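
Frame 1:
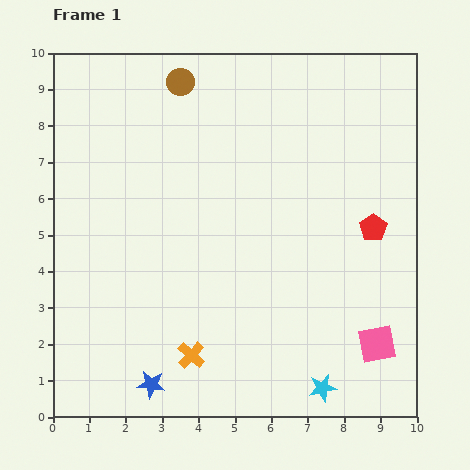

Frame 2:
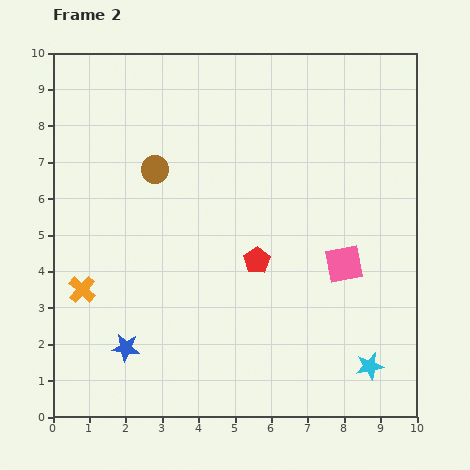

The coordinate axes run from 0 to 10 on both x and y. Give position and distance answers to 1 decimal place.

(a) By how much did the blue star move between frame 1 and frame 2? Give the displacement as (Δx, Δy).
(-0.7, 1.0)

The blue star was at (2.7, 0.9) in frame 1 and (2.0, 1.9) in frame 2.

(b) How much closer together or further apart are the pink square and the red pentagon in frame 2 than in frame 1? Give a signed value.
-0.8

Distance in frame 1: 3.2. Distance in frame 2: 2.4.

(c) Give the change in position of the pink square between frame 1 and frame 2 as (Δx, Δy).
(-0.9, 2.2)

The pink square was at (8.9, 2.0) in frame 1 and (8.0, 4.2) in frame 2.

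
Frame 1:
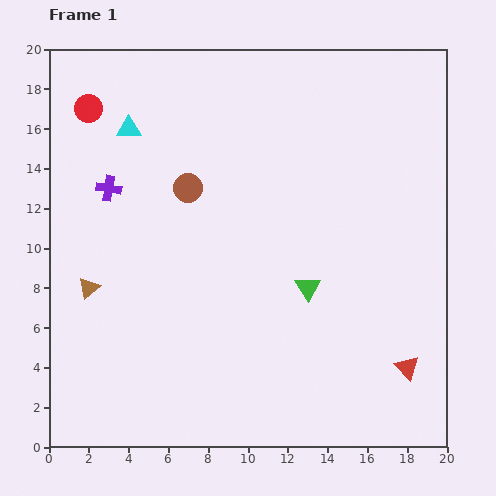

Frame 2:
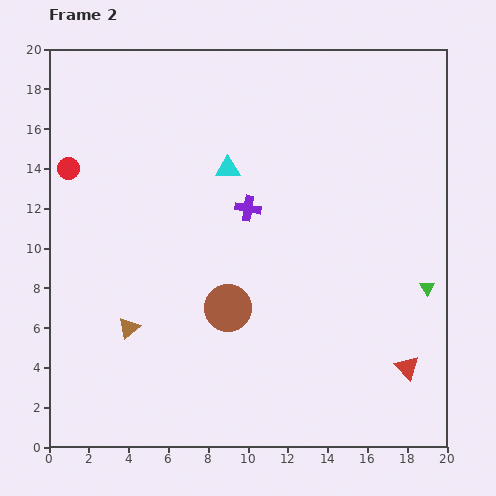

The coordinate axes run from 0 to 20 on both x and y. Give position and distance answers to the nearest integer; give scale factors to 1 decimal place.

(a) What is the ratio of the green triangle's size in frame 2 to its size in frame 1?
0.6×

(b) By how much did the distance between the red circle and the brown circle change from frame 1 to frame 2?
+5

Distance in frame 1: 6. Distance in frame 2: 11.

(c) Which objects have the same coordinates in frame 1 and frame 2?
the red triangle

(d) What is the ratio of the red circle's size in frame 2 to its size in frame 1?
0.8×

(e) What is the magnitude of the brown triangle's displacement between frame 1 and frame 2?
3

The brown triangle moved from (2, 8) to (4, 6), a distance of √(2² + 2²) ≈ 3.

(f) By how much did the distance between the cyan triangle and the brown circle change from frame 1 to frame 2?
+3

Distance in frame 1: 4. Distance in frame 2: 7.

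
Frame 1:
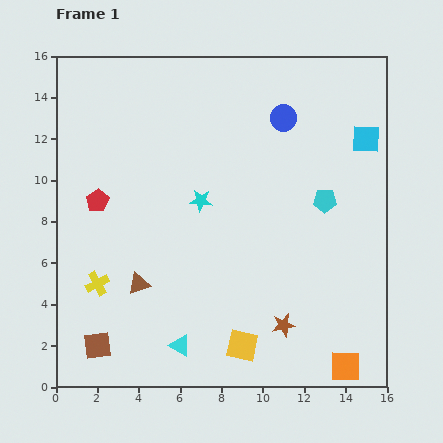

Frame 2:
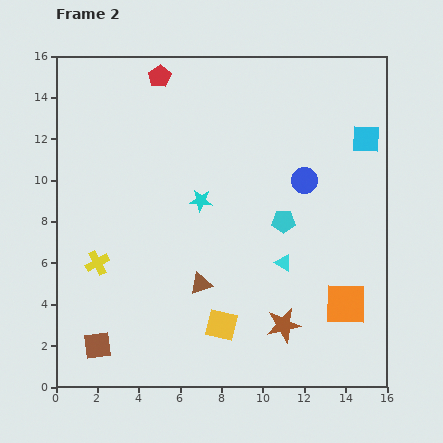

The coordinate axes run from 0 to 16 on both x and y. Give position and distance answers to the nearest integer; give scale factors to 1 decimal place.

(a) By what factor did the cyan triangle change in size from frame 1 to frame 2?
0.8×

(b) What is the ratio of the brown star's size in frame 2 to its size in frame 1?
1.5×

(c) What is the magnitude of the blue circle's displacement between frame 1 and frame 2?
3

The blue circle moved from (11, 13) to (12, 10), a distance of √(1² + 3²) ≈ 3.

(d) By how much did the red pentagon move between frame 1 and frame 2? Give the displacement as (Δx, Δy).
(3, 6)

The red pentagon was at (2, 9) in frame 1 and (5, 15) in frame 2.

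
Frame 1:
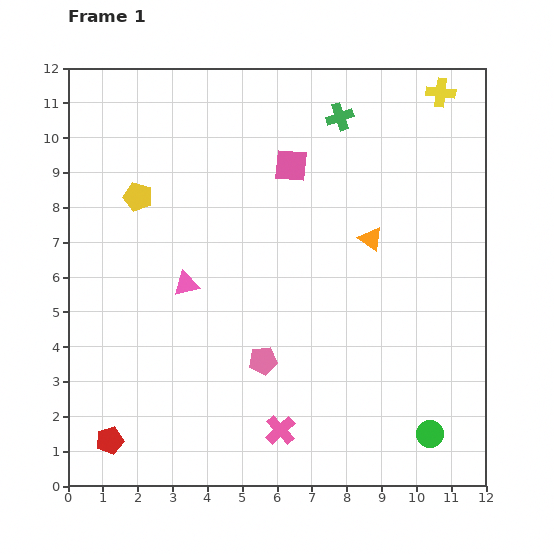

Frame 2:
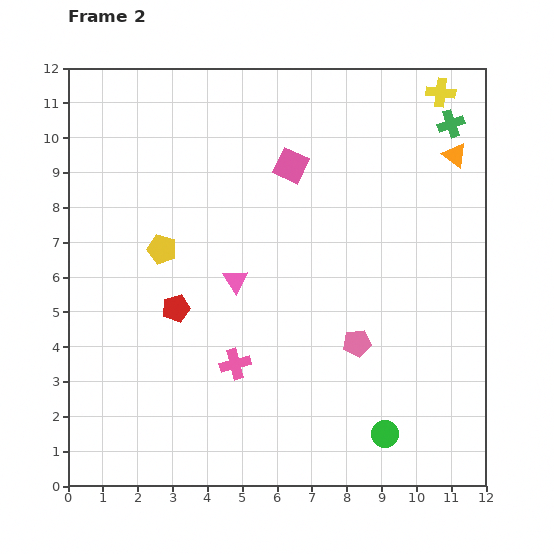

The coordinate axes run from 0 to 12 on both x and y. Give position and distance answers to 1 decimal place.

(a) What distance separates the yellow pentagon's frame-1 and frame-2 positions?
1.7

The yellow pentagon moved from (2.0, 8.3) to (2.7, 6.8), a distance of √(0.7² + 1.5²) ≈ 1.7.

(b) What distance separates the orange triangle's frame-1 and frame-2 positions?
3.4

The orange triangle moved from (8.7, 7.1) to (11.1, 9.5), a distance of √(2.4² + 2.4²) ≈ 3.4.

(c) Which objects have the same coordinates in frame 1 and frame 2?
the pink square, the yellow cross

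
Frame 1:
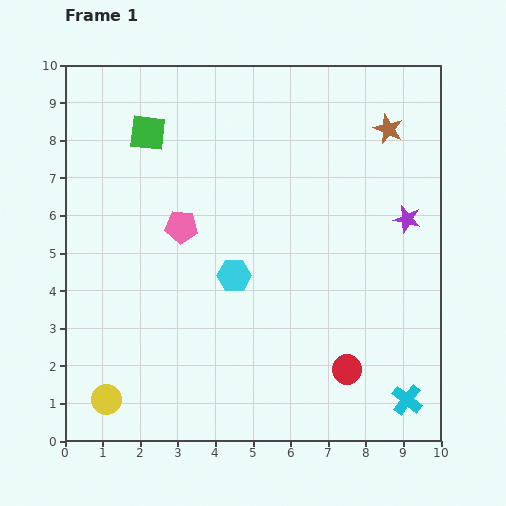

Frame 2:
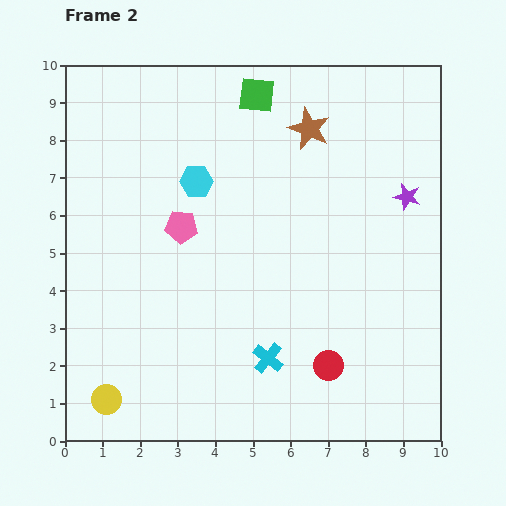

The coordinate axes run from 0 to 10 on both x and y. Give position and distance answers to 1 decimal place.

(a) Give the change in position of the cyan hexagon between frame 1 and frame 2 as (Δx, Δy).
(-1.0, 2.5)

The cyan hexagon was at (4.5, 4.4) in frame 1 and (3.5, 6.9) in frame 2.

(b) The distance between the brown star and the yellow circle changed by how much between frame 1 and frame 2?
-1.4

Distance in frame 1: 10.4. Distance in frame 2: 9.0.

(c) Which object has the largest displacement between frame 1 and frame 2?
the cyan cross

(moved 3.9; next 3.1)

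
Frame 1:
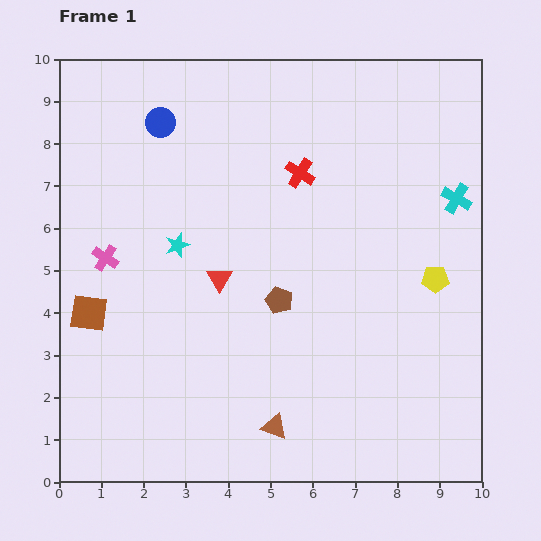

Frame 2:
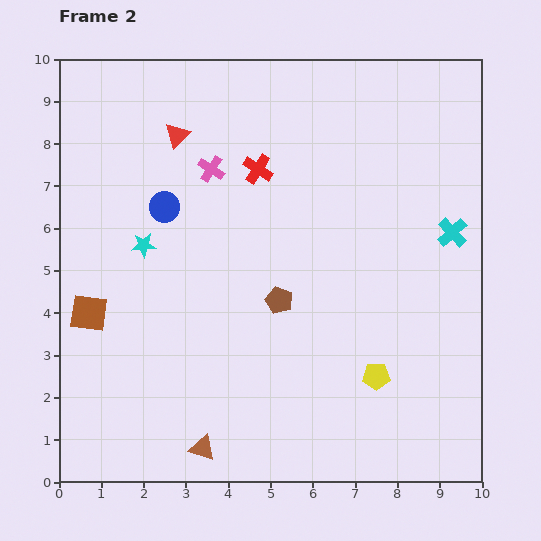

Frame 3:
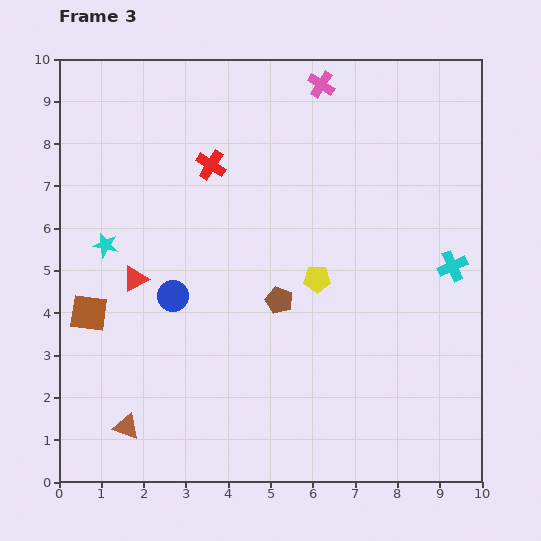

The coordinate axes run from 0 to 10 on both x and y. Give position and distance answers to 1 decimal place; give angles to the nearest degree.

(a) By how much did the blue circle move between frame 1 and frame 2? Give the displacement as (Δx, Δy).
(0.1, -2.0)

The blue circle was at (2.4, 8.5) in frame 1 and (2.5, 6.5) in frame 2.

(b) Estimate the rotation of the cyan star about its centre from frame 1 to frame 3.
30° clockwise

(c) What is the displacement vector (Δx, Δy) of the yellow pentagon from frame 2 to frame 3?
(-1.4, 2.3)

The yellow pentagon was at (7.5, 2.5) in frame 2 and (6.1, 4.8) in frame 3.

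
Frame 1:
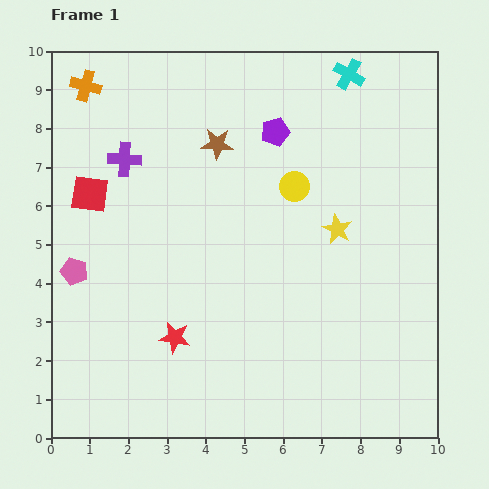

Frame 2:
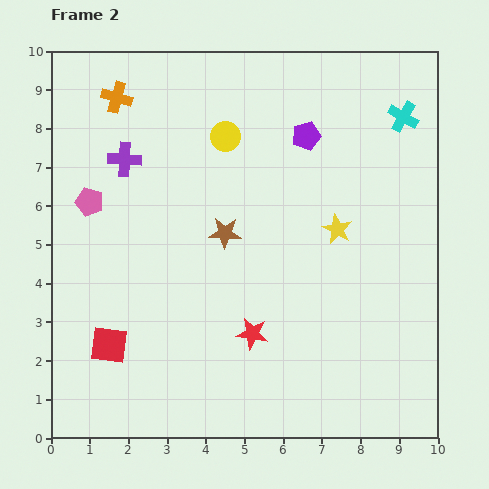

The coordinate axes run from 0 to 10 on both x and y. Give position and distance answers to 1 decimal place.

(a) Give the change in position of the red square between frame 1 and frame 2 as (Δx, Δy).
(0.5, -3.9)

The red square was at (1.0, 6.3) in frame 1 and (1.5, 2.4) in frame 2.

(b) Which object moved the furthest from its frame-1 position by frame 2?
the red square

(moved 3.9; next 2.3)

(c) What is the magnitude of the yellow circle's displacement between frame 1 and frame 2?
2.2

The yellow circle moved from (6.3, 6.5) to (4.5, 7.8), a distance of √(1.8² + 1.3²) ≈ 2.2.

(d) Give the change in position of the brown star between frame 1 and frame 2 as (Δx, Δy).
(0.2, -2.3)

The brown star was at (4.3, 7.6) in frame 1 and (4.5, 5.3) in frame 2.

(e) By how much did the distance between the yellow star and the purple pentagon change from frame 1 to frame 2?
-0.5

Distance in frame 1: 3.0. Distance in frame 2: 2.5.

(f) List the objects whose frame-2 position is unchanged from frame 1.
the purple cross, the yellow star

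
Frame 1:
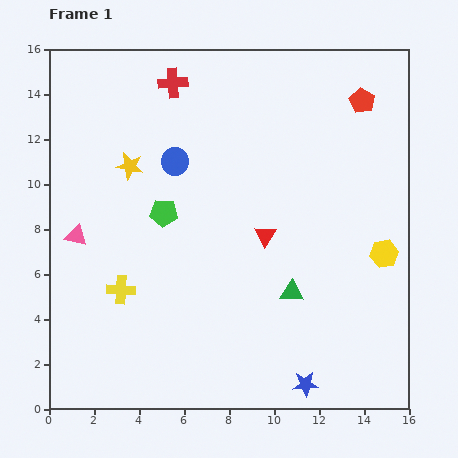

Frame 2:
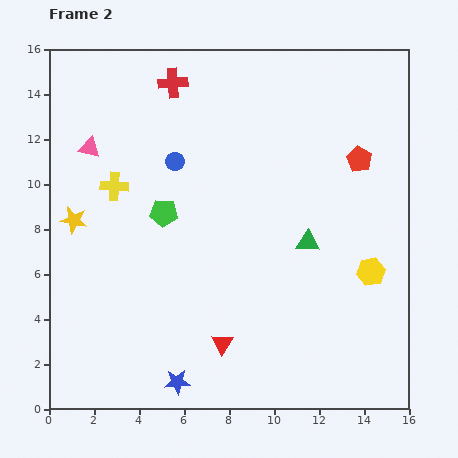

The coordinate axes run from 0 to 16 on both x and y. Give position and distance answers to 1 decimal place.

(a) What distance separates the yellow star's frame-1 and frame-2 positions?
3.5

The yellow star moved from (3.6, 10.8) to (1.1, 8.4), a distance of √(2.5² + 2.4²) ≈ 3.5.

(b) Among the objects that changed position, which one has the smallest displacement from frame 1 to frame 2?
the yellow hexagon

(moved 1.0)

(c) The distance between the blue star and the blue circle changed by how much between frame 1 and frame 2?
-1.7

Distance in frame 1: 11.5. Distance in frame 2: 9.8.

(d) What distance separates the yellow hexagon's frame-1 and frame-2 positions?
1.0

The yellow hexagon moved from (14.9, 6.9) to (14.3, 6.1), a distance of √(0.6² + 0.8²) ≈ 1.0.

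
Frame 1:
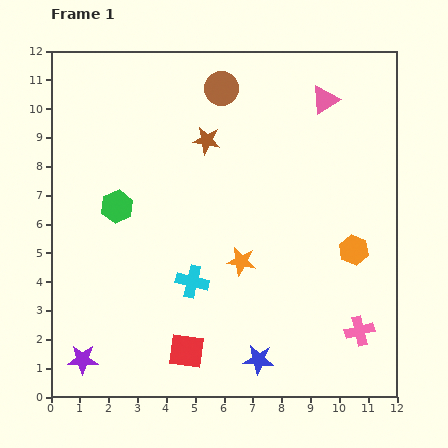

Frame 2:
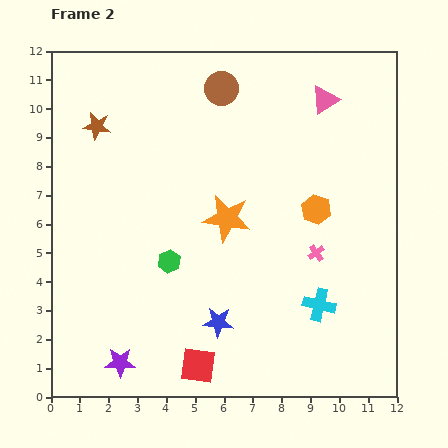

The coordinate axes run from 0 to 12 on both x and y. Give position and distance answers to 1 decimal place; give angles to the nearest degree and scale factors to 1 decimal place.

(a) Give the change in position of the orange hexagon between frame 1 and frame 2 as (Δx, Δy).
(-1.3, 1.4)

The orange hexagon was at (10.5, 5.1) in frame 1 and (9.2, 6.5) in frame 2.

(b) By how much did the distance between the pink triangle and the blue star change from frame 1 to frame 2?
-0.8

Distance in frame 1: 9.3. Distance in frame 2: 8.5.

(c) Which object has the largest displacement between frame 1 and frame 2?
the cyan cross

(moved 4.5; next 3.8)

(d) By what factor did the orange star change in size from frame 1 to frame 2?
1.7×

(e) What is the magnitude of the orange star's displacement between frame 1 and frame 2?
1.6

The orange star moved from (6.6, 4.7) to (6.1, 6.2), a distance of √(0.5² + 1.5²) ≈ 1.6.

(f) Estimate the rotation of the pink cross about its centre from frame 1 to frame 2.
22° counter-clockwise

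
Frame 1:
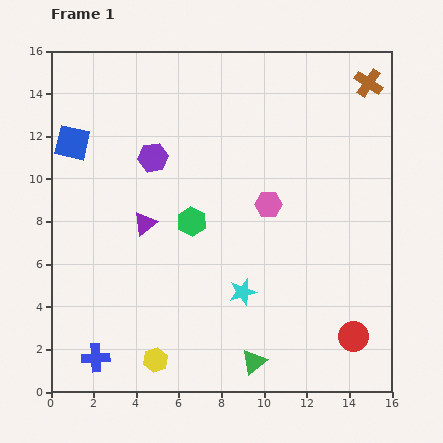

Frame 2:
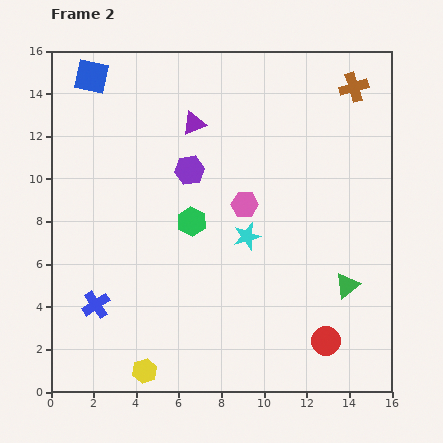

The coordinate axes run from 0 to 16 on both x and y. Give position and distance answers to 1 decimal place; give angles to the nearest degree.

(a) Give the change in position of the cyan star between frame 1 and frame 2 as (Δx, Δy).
(0.2, 2.6)

The cyan star was at (9.0, 4.7) in frame 1 and (9.2, 7.3) in frame 2.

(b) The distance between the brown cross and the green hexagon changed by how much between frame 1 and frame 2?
-0.6

Distance in frame 1: 10.5. Distance in frame 2: 9.9.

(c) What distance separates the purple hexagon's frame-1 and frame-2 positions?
1.8

The purple hexagon moved from (4.8, 11.0) to (6.5, 10.4), a distance of √(1.7² + 0.6²) ≈ 1.8.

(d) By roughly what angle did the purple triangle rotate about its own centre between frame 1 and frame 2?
17° clockwise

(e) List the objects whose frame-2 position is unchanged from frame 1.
the green hexagon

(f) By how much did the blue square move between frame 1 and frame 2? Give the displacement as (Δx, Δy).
(0.9, 3.1)

The blue square was at (1.0, 11.7) in frame 1 and (1.9, 14.8) in frame 2.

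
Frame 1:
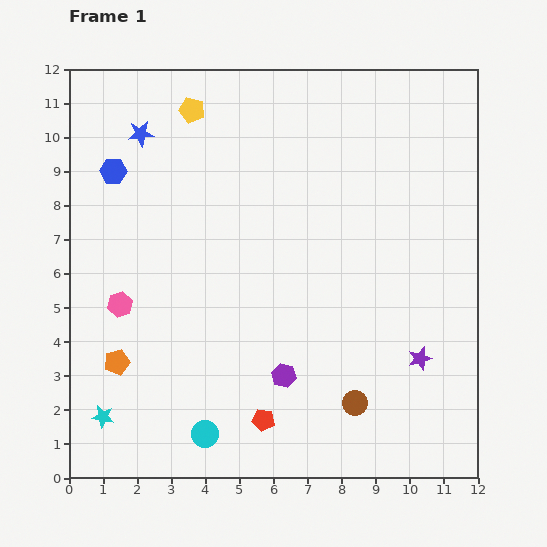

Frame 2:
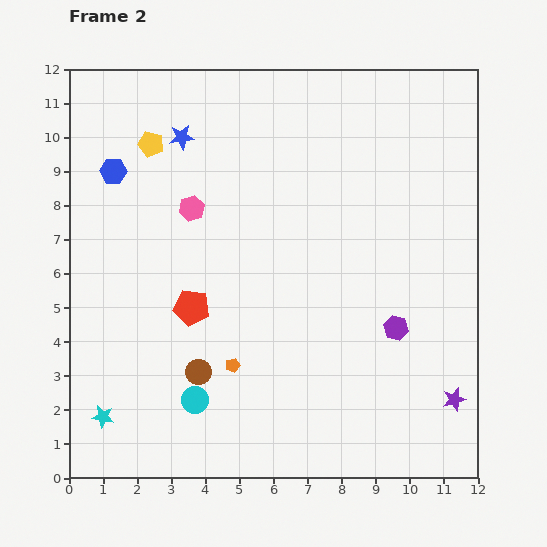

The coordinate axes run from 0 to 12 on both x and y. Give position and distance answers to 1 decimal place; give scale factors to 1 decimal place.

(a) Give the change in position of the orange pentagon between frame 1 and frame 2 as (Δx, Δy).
(3.4, -0.1)

The orange pentagon was at (1.4, 3.4) in frame 1 and (4.8, 3.3) in frame 2.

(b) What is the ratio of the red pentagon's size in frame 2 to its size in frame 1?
1.6×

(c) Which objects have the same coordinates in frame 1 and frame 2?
the cyan star, the blue hexagon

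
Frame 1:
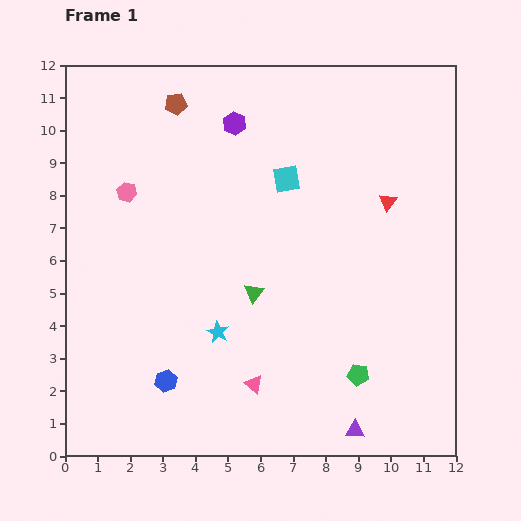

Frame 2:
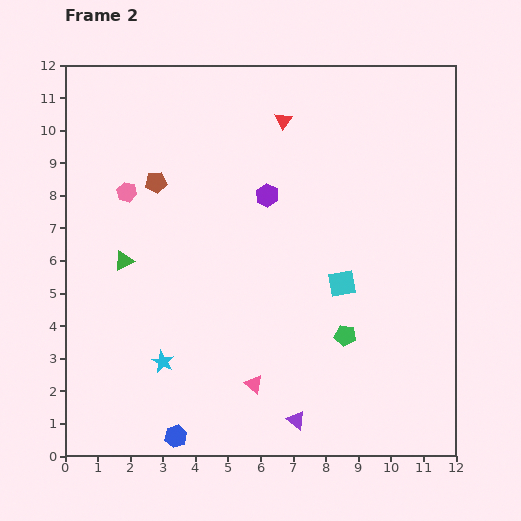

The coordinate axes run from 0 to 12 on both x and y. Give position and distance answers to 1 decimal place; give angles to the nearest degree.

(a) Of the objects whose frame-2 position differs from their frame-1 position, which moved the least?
the green pentagon

(moved 1.3)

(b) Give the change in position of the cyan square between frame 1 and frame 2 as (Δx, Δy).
(1.7, -3.2)

The cyan square was at (6.8, 8.5) in frame 1 and (8.5, 5.3) in frame 2.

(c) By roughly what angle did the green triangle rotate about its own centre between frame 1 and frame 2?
24° clockwise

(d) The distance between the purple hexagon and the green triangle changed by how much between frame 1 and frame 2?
-0.4

Distance in frame 1: 5.2. Distance in frame 2: 4.8.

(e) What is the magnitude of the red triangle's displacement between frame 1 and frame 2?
4.1

The red triangle moved from (9.9, 7.8) to (6.7, 10.3), a distance of √(3.2² + 2.5²) ≈ 4.1.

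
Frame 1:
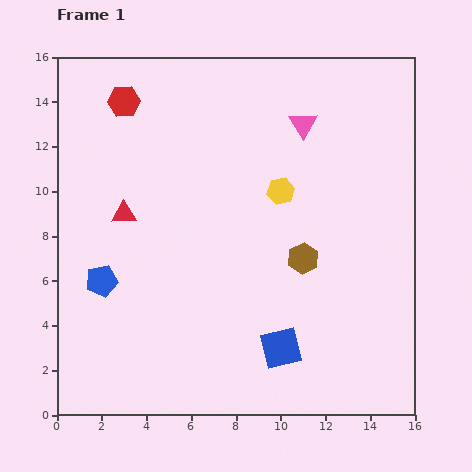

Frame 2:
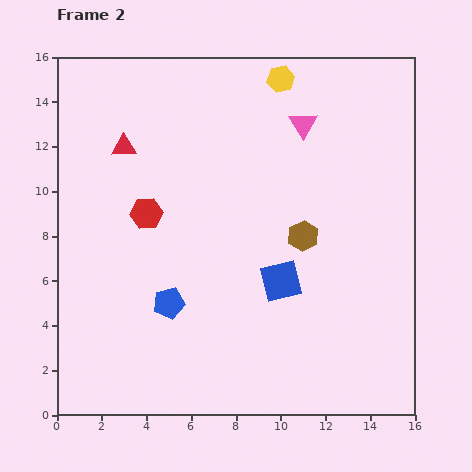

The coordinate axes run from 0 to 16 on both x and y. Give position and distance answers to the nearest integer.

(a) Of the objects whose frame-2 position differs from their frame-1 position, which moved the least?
the brown hexagon

(moved 1)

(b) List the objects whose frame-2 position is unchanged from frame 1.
the pink triangle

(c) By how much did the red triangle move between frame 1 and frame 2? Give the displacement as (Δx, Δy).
(0, 3)

The red triangle was at (3, 9) in frame 1 and (3, 12) in frame 2.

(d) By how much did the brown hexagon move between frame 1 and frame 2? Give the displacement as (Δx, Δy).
(0, 1)

The brown hexagon was at (11, 7) in frame 1 and (11, 8) in frame 2.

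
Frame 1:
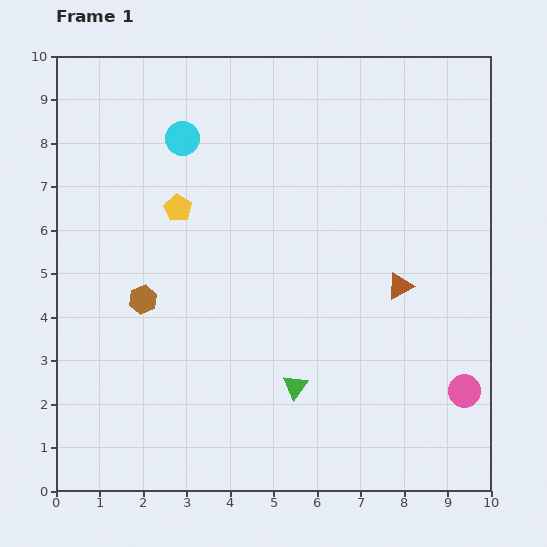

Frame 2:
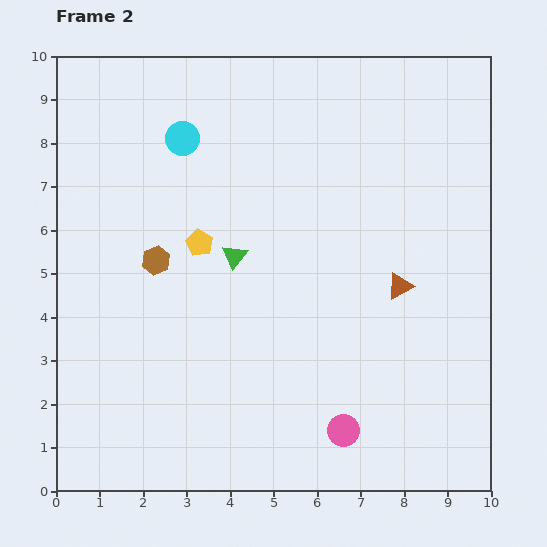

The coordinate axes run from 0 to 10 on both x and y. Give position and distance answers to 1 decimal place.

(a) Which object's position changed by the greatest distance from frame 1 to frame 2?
the green triangle

(moved 3.3; next 2.9)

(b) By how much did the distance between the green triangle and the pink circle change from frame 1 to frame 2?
+0.8

Distance in frame 1: 3.9. Distance in frame 2: 4.7.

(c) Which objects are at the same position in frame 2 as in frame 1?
the brown triangle, the cyan circle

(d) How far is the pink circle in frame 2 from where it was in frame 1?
2.9

The pink circle moved from (9.4, 2.3) to (6.6, 1.4), a distance of √(2.8² + 0.9²) ≈ 2.9.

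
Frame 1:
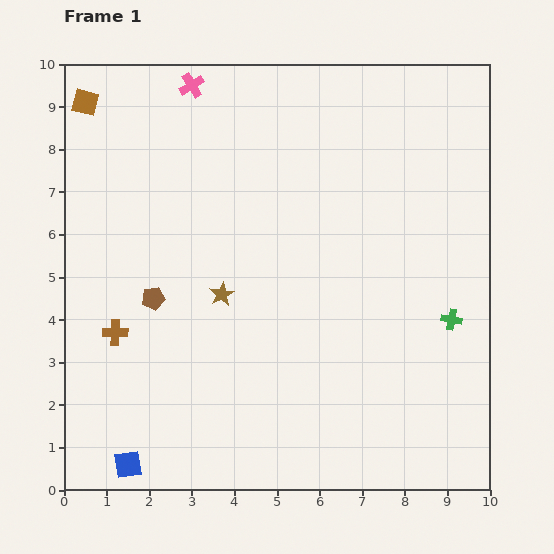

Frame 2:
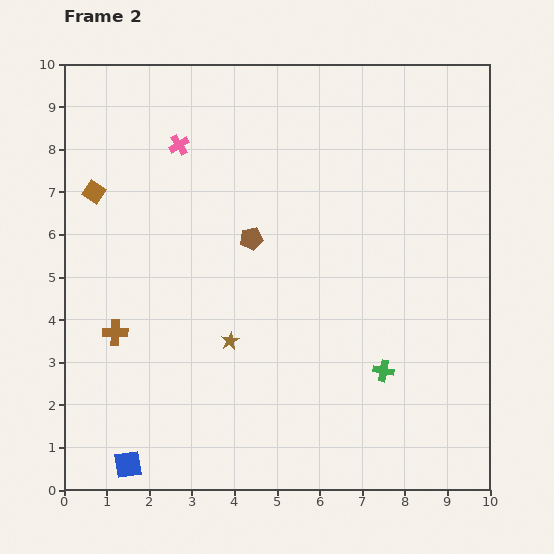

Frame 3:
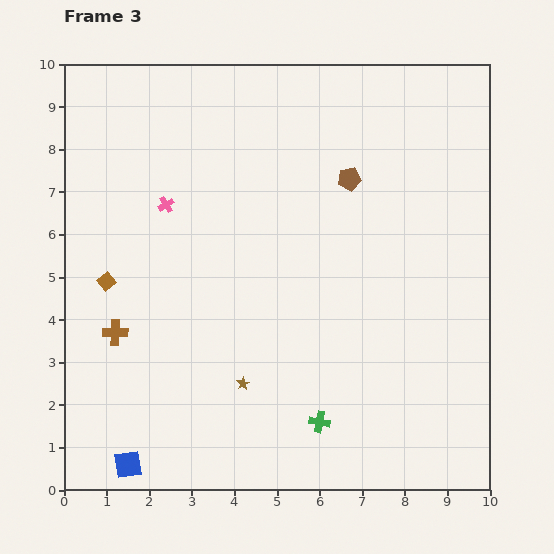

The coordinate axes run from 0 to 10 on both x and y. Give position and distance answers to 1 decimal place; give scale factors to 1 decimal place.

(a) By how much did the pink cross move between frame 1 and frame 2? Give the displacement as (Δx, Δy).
(-0.3, -1.4)

The pink cross was at (3.0, 9.5) in frame 1 and (2.7, 8.1) in frame 2.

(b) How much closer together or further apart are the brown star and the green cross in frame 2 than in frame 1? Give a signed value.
-1.7

Distance in frame 1: 5.4. Distance in frame 2: 3.7.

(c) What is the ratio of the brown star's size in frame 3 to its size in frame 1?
0.6×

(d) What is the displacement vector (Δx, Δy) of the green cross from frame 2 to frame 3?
(-1.5, -1.2)

The green cross was at (7.5, 2.8) in frame 2 and (6.0, 1.6) in frame 3.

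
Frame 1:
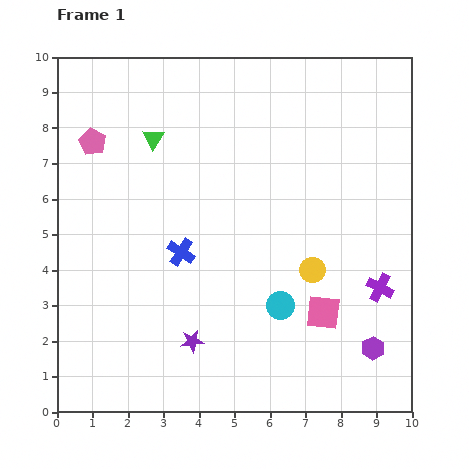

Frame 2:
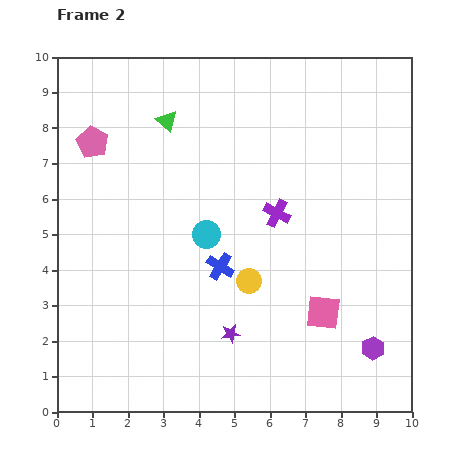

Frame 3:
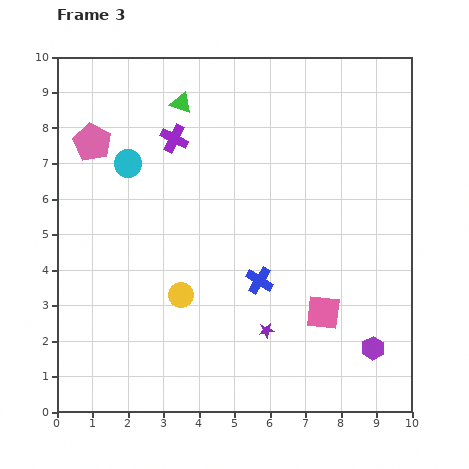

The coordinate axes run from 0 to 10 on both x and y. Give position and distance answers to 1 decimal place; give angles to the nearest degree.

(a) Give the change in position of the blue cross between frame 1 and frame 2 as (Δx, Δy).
(1.1, -0.4)

The blue cross was at (3.5, 4.5) in frame 1 and (4.6, 4.1) in frame 2.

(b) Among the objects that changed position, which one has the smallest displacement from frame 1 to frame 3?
the green triangle

(moved 1.3)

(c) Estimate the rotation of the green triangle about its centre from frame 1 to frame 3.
42° counter-clockwise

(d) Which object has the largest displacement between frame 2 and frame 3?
the purple cross

(moved 3.6; next 3.0)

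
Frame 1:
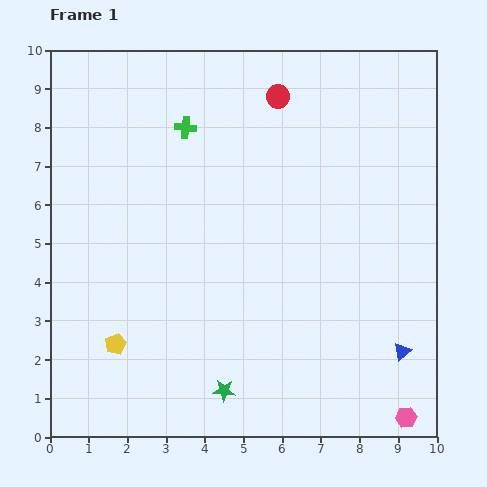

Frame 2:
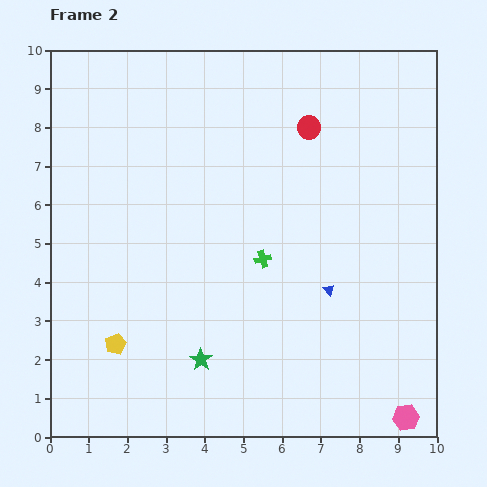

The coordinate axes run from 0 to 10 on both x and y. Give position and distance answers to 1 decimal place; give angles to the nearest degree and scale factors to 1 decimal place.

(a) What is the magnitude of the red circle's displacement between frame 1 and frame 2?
1.1

The red circle moved from (5.9, 8.8) to (6.7, 8.0), a distance of √(0.8² + 0.8²) ≈ 1.1.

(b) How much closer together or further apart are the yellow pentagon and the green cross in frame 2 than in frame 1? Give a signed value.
-1.5

Distance in frame 1: 5.9. Distance in frame 2: 4.4.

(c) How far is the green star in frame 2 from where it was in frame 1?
1.0

The green star moved from (4.5, 1.2) to (3.9, 2.0), a distance of √(0.6² + 0.8²) ≈ 1.0.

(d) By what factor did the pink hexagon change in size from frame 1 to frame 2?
1.3×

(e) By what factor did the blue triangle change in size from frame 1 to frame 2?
0.6×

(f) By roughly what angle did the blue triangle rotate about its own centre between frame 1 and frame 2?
32° counter-clockwise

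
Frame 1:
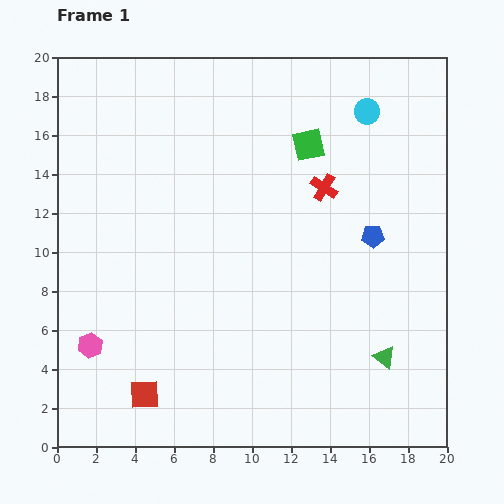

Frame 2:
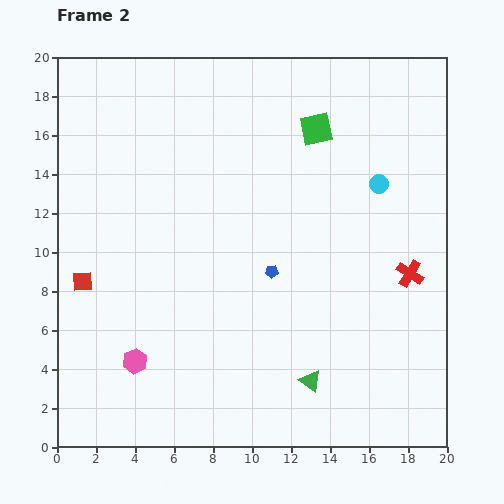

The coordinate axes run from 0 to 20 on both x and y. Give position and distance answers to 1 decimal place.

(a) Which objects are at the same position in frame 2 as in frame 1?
none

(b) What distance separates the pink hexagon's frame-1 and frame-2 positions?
2.4

The pink hexagon moved from (1.7, 5.2) to (4.0, 4.4), a distance of √(2.3² + 0.8²) ≈ 2.4.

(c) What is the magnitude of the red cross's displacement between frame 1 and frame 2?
6.2

The red cross moved from (13.7, 13.3) to (18.1, 8.9), a distance of √(4.4² + 4.4²) ≈ 6.2.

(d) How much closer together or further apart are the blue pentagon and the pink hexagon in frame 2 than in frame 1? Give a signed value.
-7.1

Distance in frame 1: 15.5. Distance in frame 2: 8.4.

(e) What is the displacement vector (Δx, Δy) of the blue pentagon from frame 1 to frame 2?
(-5.2, -1.8)

The blue pentagon was at (16.2, 10.8) in frame 1 and (11.0, 9.0) in frame 2.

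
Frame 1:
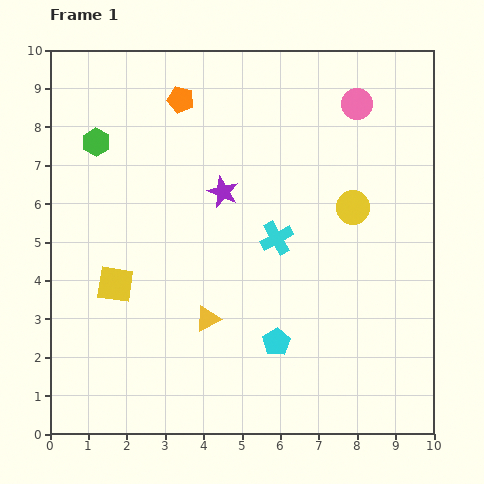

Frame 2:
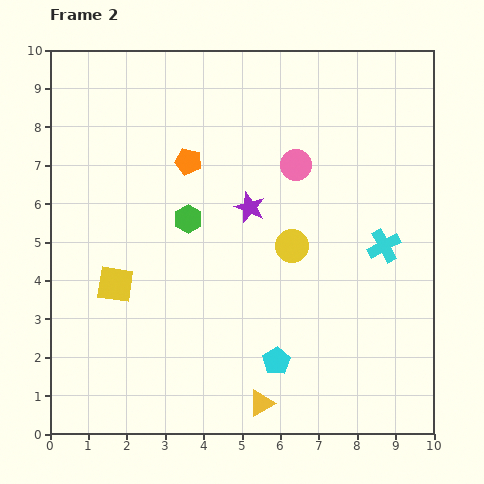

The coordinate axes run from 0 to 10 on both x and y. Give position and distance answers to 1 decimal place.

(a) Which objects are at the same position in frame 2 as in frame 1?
the yellow square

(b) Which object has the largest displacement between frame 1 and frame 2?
the green hexagon

(moved 3.1; next 2.8)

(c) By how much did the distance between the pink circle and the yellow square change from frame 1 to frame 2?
-2.3

Distance in frame 1: 7.9. Distance in frame 2: 5.6.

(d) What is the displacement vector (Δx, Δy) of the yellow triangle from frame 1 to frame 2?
(1.4, -2.2)

The yellow triangle was at (4.1, 3.0) in frame 1 and (5.5, 0.8) in frame 2.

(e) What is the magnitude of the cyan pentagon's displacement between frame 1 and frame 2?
0.5

The cyan pentagon moved from (5.9, 2.4) to (5.9, 1.9), a distance of √(0.0² + 0.5²) ≈ 0.5.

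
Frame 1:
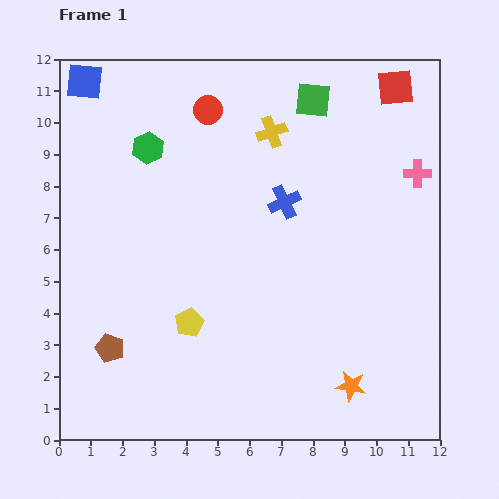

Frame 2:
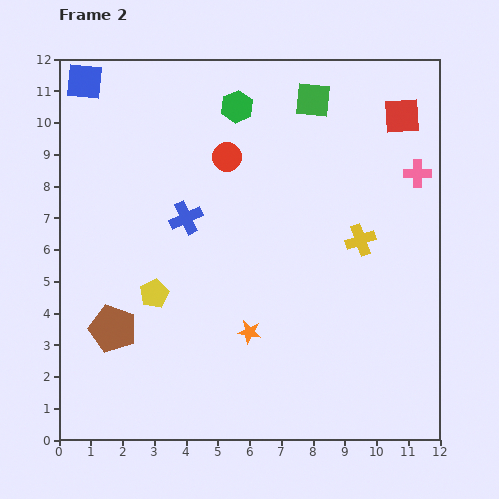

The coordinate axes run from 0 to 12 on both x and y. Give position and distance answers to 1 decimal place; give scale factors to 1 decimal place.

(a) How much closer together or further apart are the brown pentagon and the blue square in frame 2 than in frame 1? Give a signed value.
-0.5

Distance in frame 1: 8.4. Distance in frame 2: 7.9.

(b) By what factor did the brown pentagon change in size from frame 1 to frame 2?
1.7×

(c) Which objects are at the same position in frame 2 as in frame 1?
the blue square, the pink cross, the green square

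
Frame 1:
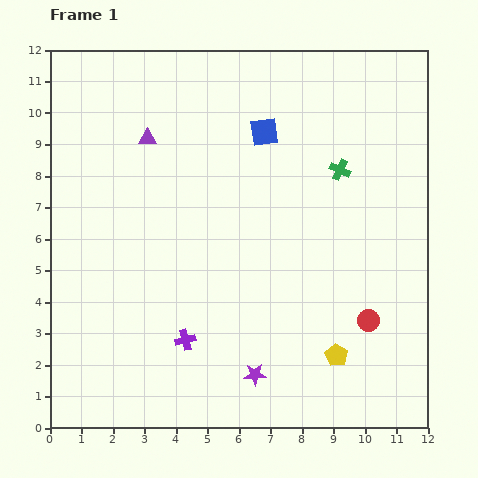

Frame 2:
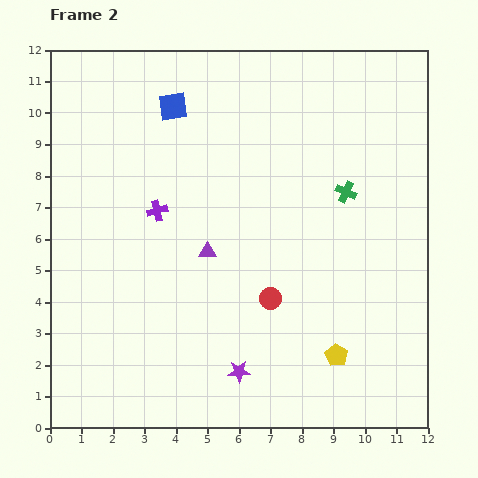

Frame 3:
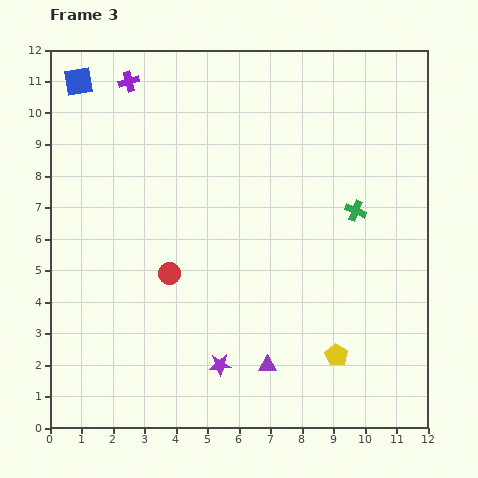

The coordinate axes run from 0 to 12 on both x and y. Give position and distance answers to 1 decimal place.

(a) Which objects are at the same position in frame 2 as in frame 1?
the yellow pentagon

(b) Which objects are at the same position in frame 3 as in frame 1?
the yellow pentagon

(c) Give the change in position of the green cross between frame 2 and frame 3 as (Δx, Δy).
(0.3, -0.6)

The green cross was at (9.4, 7.5) in frame 2 and (9.7, 6.9) in frame 3.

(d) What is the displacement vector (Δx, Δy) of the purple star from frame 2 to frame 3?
(-0.6, 0.2)

The purple star was at (6.0, 1.8) in frame 2 and (5.4, 2.0) in frame 3.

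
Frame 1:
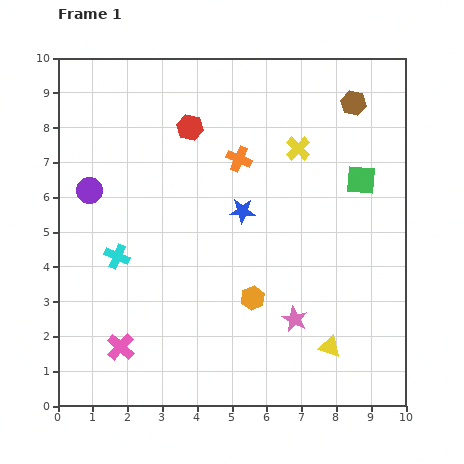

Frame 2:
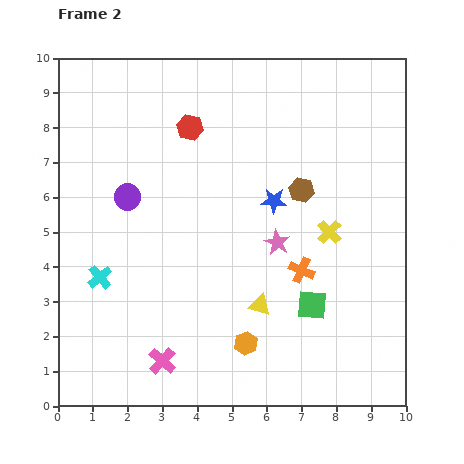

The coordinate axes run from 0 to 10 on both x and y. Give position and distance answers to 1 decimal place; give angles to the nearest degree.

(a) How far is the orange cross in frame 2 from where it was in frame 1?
3.7

The orange cross moved from (5.2, 7.1) to (7.0, 3.9), a distance of √(1.8² + 3.2²) ≈ 3.7.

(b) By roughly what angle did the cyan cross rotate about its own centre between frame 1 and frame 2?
27° clockwise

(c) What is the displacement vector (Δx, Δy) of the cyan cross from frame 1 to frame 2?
(-0.5, -0.6)

The cyan cross was at (1.7, 4.3) in frame 1 and (1.2, 3.7) in frame 2.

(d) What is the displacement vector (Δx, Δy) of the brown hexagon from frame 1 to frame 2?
(-1.5, -2.5)

The brown hexagon was at (8.5, 8.7) in frame 1 and (7.0, 6.2) in frame 2.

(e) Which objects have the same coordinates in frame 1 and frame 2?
the red hexagon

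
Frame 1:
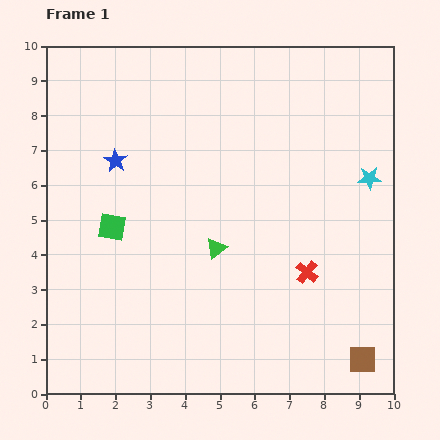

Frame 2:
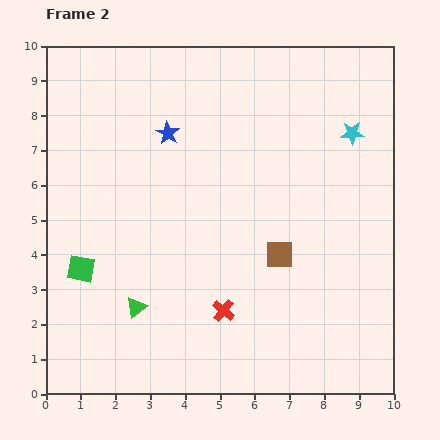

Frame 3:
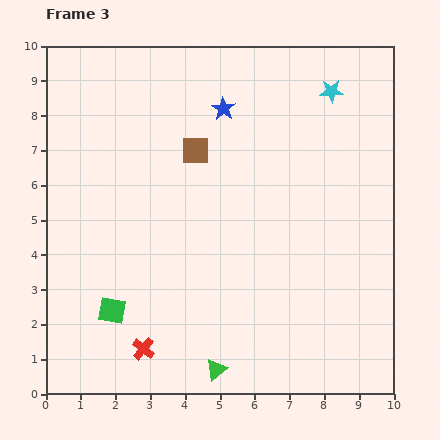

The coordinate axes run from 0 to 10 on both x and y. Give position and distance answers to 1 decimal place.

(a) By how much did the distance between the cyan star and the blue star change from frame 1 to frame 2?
-2.0

Distance in frame 1: 7.3. Distance in frame 2: 5.3.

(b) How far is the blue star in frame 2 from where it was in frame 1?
1.7

The blue star moved from (2.0, 6.7) to (3.5, 7.5), a distance of √(1.5² + 0.8²) ≈ 1.7.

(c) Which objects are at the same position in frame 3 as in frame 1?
none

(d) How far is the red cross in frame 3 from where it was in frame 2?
2.5

The red cross moved from (5.1, 2.4) to (2.8, 1.3), a distance of √(2.3² + 1.1²) ≈ 2.5.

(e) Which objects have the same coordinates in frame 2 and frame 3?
none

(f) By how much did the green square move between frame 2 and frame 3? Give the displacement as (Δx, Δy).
(0.9, -1.2)

The green square was at (1.0, 3.6) in frame 2 and (1.9, 2.4) in frame 3.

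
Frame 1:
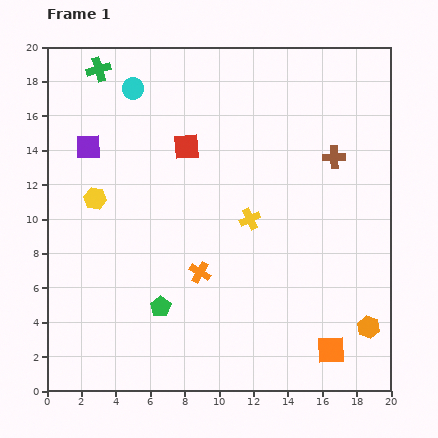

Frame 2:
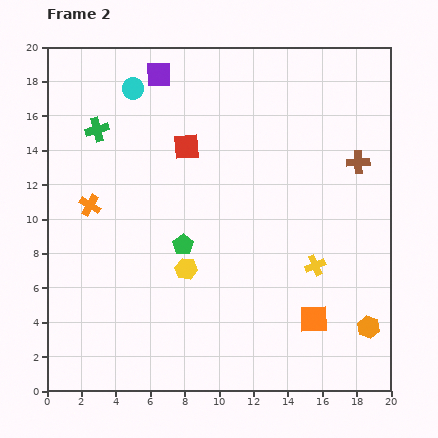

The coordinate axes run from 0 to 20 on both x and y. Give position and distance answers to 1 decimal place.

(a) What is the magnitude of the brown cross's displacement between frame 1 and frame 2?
1.4

The brown cross moved from (16.7, 13.6) to (18.1, 13.3), a distance of √(1.4² + 0.3²) ≈ 1.4.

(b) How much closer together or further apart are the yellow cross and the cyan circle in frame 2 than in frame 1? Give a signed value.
+4.6

Distance in frame 1: 10.2. Distance in frame 2: 14.8.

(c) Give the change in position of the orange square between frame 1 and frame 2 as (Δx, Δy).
(-1.0, 1.8)

The orange square was at (16.5, 2.4) in frame 1 and (15.5, 4.2) in frame 2.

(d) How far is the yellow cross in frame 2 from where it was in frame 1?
4.7

The yellow cross moved from (11.8, 10.0) to (15.6, 7.3), a distance of √(3.8² + 2.7²) ≈ 4.7.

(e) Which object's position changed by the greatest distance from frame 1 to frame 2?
the orange cross

(moved 7.5; next 6.7)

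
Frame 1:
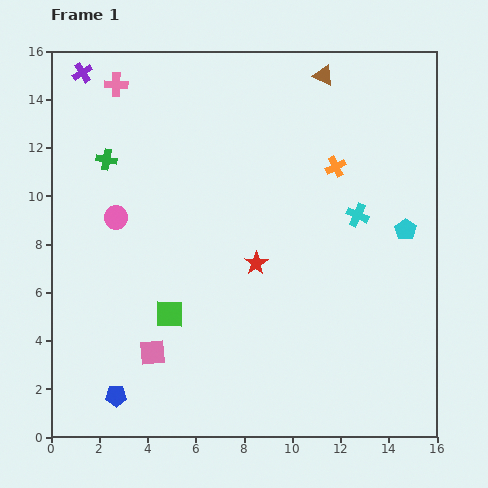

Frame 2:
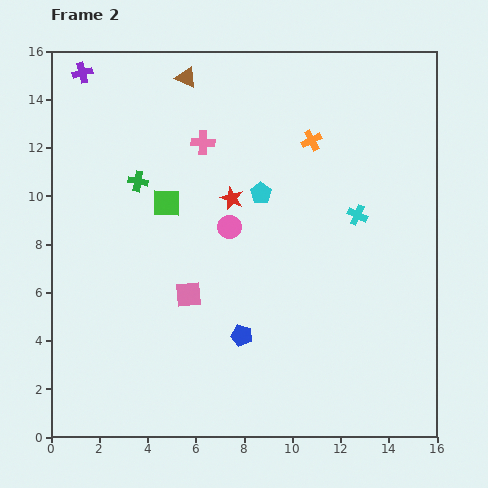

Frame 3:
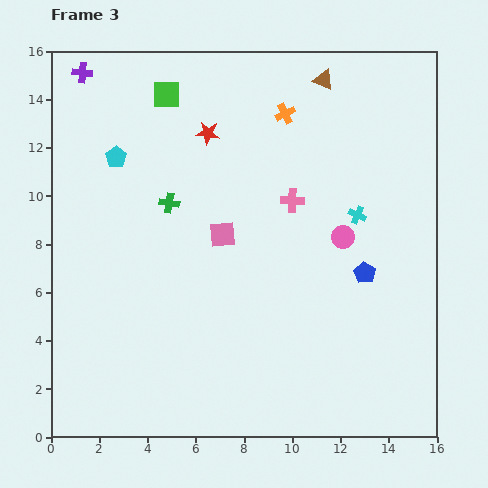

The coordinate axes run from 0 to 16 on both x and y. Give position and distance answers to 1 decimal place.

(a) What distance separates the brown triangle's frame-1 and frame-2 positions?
5.7

The brown triangle moved from (11.3, 15.0) to (5.6, 14.9), a distance of √(5.7² + 0.1²) ≈ 5.7.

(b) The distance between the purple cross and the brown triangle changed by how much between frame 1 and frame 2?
-5.7

Distance in frame 1: 10.0. Distance in frame 2: 4.3.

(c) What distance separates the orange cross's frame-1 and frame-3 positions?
3.0

The orange cross moved from (11.8, 11.2) to (9.7, 13.4), a distance of √(2.1² + 2.2²) ≈ 3.0.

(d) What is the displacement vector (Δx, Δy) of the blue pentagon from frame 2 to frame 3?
(5.1, 2.6)

The blue pentagon was at (7.9, 4.2) in frame 2 and (13.0, 6.8) in frame 3.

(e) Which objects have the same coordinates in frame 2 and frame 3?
the cyan cross, the purple cross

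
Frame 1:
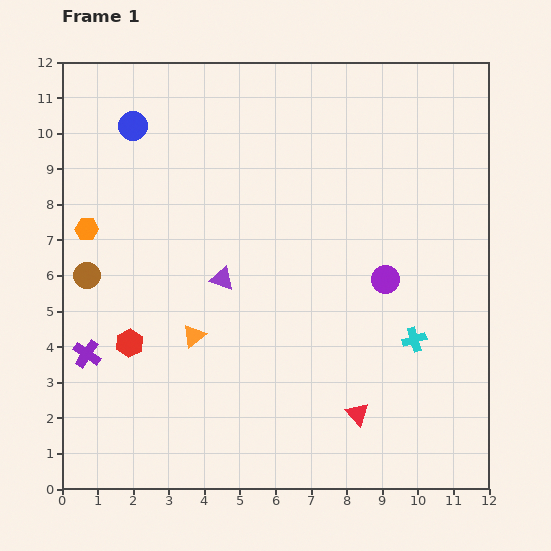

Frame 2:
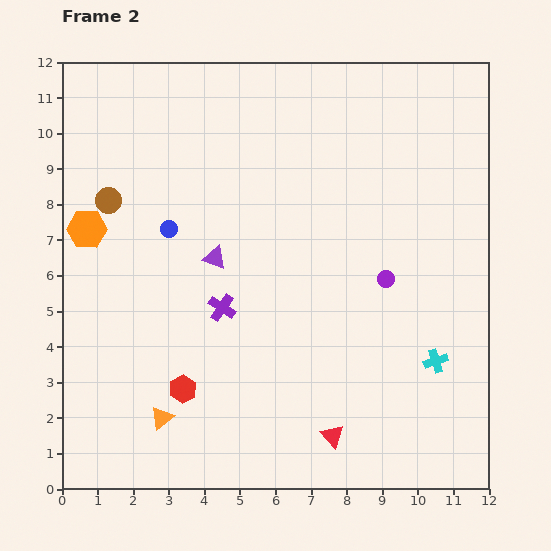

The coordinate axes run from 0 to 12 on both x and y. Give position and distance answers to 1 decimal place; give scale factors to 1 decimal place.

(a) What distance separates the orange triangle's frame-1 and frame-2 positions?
2.5

The orange triangle moved from (3.7, 4.3) to (2.8, 2.0), a distance of √(0.9² + 2.3²) ≈ 2.5.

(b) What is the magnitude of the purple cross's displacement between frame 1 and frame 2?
4.0

The purple cross moved from (0.7, 3.8) to (4.5, 5.1), a distance of √(3.8² + 1.3²) ≈ 4.0.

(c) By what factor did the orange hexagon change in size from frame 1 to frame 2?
1.7×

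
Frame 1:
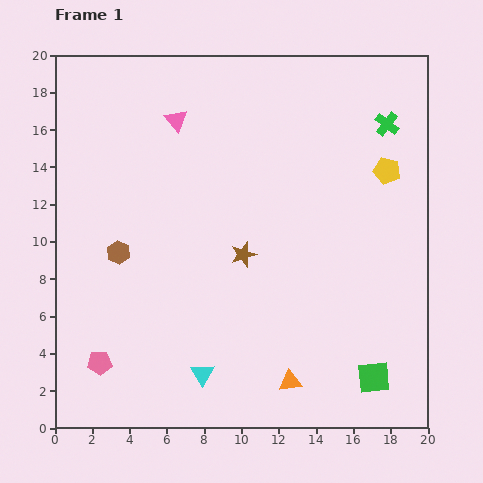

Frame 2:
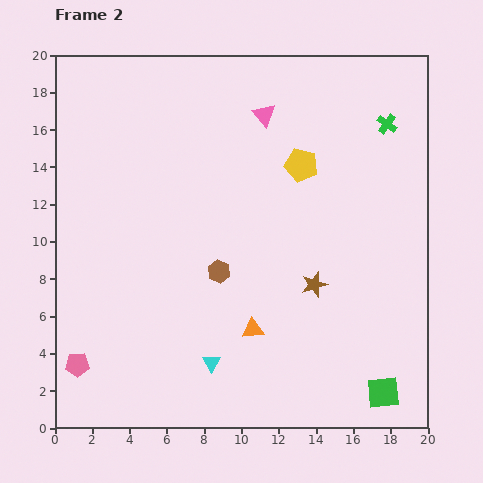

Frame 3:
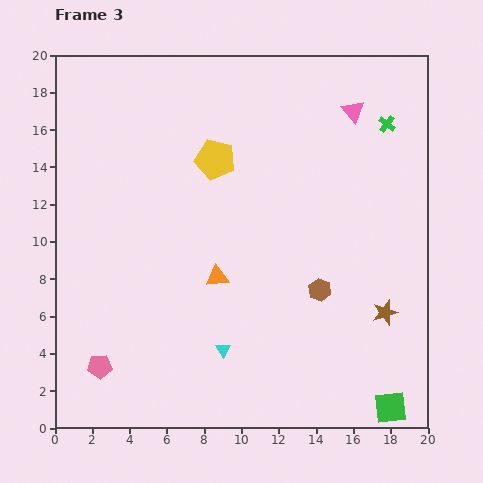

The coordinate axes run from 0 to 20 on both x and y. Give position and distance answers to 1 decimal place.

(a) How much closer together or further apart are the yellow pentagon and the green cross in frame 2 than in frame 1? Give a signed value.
+2.6

Distance in frame 1: 2.5. Distance in frame 2: 5.1.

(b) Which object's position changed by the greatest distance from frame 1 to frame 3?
the brown hexagon

(moved 11.0; next 9.5)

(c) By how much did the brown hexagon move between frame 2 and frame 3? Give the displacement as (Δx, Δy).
(5.4, -1.0)

The brown hexagon was at (8.8, 8.4) in frame 2 and (14.2, 7.4) in frame 3.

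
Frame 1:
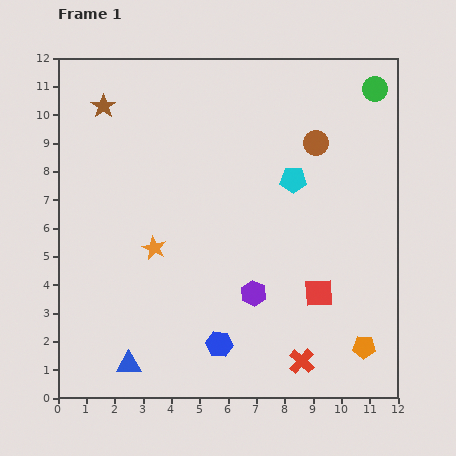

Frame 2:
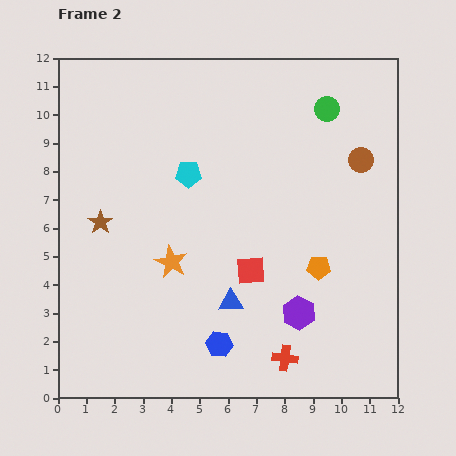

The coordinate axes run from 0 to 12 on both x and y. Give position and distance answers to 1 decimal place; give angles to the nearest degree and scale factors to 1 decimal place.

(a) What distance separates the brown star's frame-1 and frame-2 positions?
4.1

The brown star moved from (1.6, 10.3) to (1.5, 6.2), a distance of √(0.1² + 4.1²) ≈ 4.1.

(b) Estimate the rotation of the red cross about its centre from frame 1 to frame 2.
35° counter-clockwise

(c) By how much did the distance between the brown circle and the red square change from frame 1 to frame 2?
+0.2

Distance in frame 1: 5.3. Distance in frame 2: 5.5.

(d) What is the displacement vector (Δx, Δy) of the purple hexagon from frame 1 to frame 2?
(1.6, -0.7)

The purple hexagon was at (6.9, 3.7) in frame 1 and (8.5, 3.0) in frame 2.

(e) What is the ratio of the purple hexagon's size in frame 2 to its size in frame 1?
1.3×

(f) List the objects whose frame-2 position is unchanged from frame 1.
the blue hexagon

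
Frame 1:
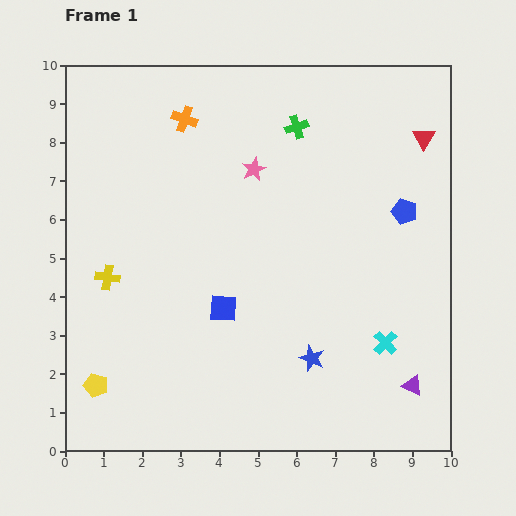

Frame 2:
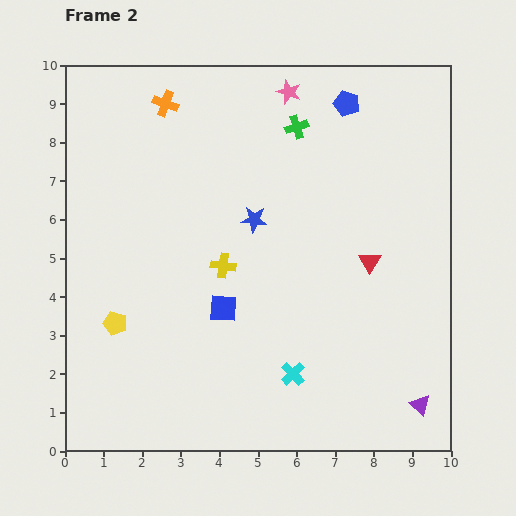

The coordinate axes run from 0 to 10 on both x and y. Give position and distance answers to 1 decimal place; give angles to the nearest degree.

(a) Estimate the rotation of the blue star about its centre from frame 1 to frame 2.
16° counter-clockwise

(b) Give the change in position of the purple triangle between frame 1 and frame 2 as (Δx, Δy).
(0.2, -0.5)

The purple triangle was at (9.0, 1.7) in frame 1 and (9.2, 1.2) in frame 2.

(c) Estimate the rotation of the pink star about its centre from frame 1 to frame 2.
27° counter-clockwise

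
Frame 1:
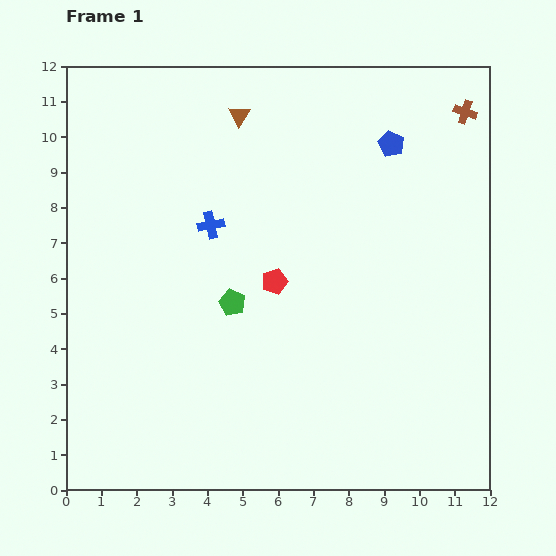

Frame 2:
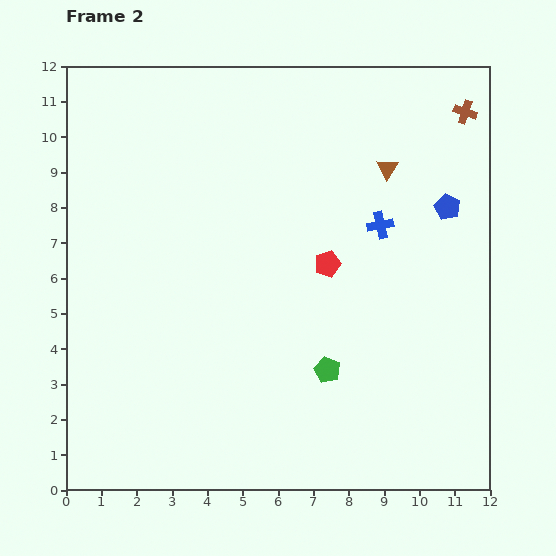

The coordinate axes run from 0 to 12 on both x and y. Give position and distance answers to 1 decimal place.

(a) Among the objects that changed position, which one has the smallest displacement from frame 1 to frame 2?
the red pentagon

(moved 1.6)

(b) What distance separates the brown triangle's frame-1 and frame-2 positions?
4.5

The brown triangle moved from (4.9, 10.6) to (9.1, 9.1), a distance of √(4.2² + 1.5²) ≈ 4.5.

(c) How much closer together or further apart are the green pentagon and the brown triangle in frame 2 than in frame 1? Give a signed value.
+0.6

Distance in frame 1: 5.3. Distance in frame 2: 5.9.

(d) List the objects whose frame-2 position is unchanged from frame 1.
the brown cross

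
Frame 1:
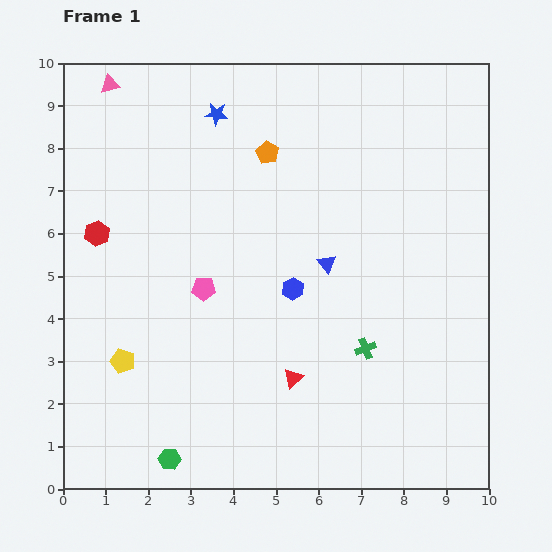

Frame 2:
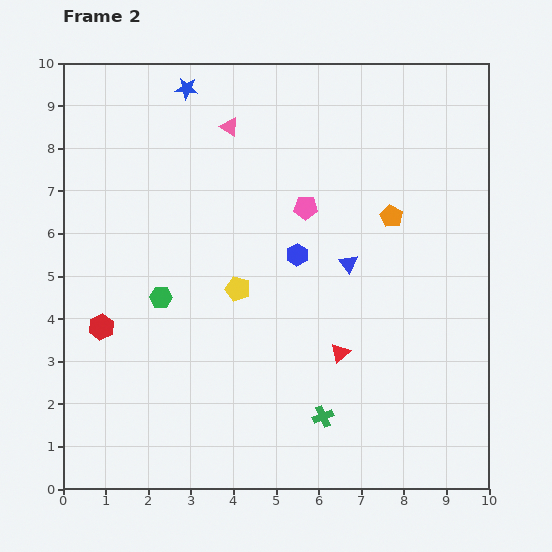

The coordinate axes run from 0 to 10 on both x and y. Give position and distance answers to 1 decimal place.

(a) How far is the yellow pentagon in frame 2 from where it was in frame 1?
3.2

The yellow pentagon moved from (1.4, 3.0) to (4.1, 4.7), a distance of √(2.7² + 1.7²) ≈ 3.2.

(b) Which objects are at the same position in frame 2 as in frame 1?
none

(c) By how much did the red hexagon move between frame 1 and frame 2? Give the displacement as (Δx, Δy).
(0.1, -2.2)

The red hexagon was at (0.8, 6.0) in frame 1 and (0.9, 3.8) in frame 2.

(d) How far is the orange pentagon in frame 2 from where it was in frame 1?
3.3

The orange pentagon moved from (4.8, 7.9) to (7.7, 6.4), a distance of √(2.9² + 1.5²) ≈ 3.3.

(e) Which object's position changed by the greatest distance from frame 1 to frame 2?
the green hexagon

(moved 3.8; next 3.3)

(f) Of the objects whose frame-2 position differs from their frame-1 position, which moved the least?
the blue triangle

(moved 0.5)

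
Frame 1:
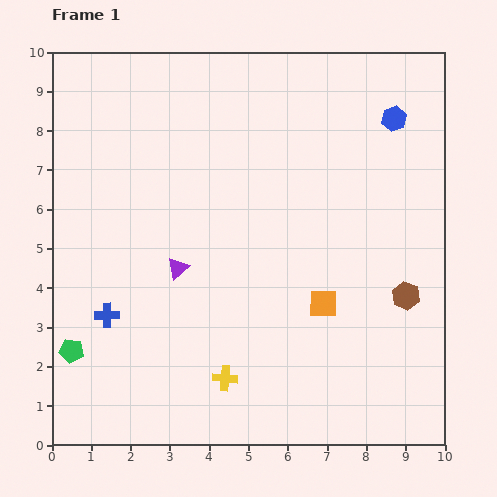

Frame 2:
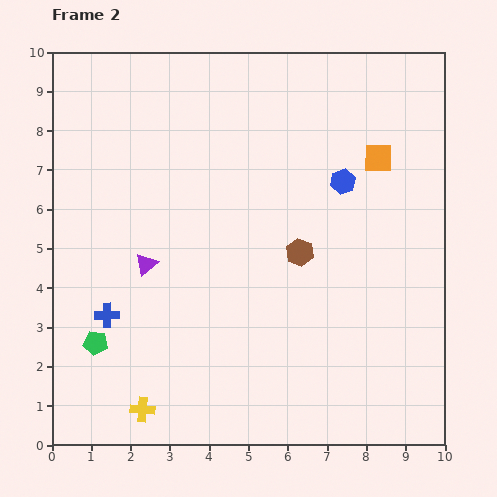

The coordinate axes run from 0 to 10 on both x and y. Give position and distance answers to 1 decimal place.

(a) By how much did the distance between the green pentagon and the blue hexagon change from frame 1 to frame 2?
-2.6

Distance in frame 1: 10.1. Distance in frame 2: 7.5.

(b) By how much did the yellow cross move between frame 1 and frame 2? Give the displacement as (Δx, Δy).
(-2.1, -0.8)

The yellow cross was at (4.4, 1.7) in frame 1 and (2.3, 0.9) in frame 2.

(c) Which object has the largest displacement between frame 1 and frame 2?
the orange square

(moved 4.0; next 2.9)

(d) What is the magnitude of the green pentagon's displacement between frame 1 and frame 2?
0.6

The green pentagon moved from (0.5, 2.4) to (1.1, 2.6), a distance of √(0.6² + 0.2²) ≈ 0.6.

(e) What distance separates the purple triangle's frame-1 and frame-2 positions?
0.8

The purple triangle moved from (3.2, 4.5) to (2.4, 4.6), a distance of √(0.8² + 0.1²) ≈ 0.8.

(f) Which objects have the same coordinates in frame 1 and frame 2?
the blue cross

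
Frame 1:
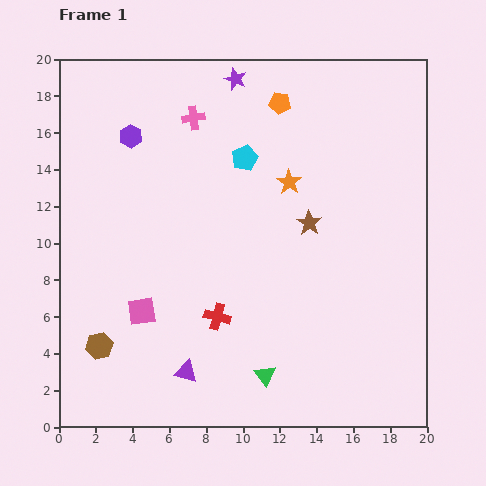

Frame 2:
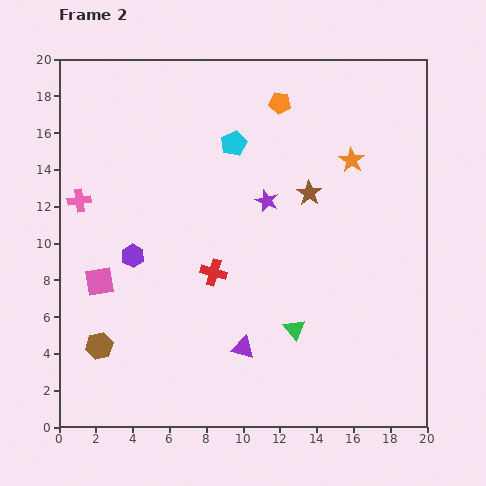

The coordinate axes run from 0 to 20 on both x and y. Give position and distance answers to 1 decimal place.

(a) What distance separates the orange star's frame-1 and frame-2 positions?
3.6

The orange star moved from (12.5, 13.3) to (15.9, 14.5), a distance of √(3.4² + 1.2²) ≈ 3.6.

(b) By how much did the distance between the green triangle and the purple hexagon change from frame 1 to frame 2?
-5.2

Distance in frame 1: 14.9. Distance in frame 2: 9.7.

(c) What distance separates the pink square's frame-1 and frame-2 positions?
2.8

The pink square moved from (4.5, 6.3) to (2.2, 7.9), a distance of √(2.3² + 1.6²) ≈ 2.8.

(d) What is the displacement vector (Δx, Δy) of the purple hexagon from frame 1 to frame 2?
(0.1, -6.5)

The purple hexagon was at (3.9, 15.8) in frame 1 and (4.0, 9.3) in frame 2.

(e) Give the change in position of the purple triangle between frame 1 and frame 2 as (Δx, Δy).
(3.1, 1.3)

The purple triangle was at (6.9, 3.0) in frame 1 and (10.0, 4.3) in frame 2.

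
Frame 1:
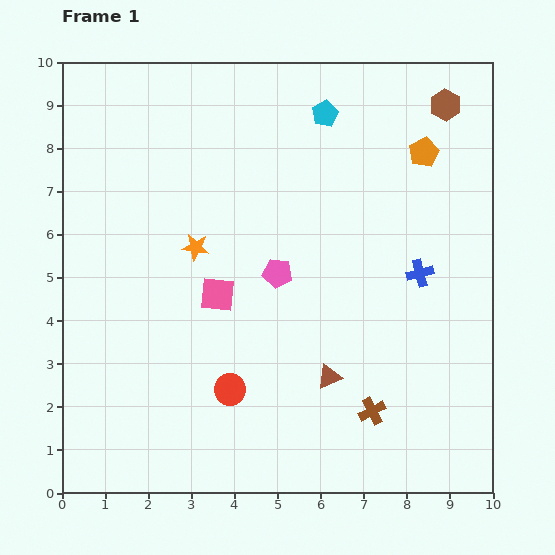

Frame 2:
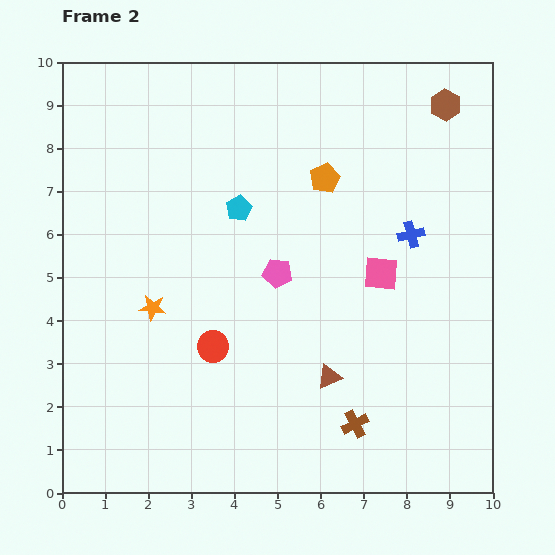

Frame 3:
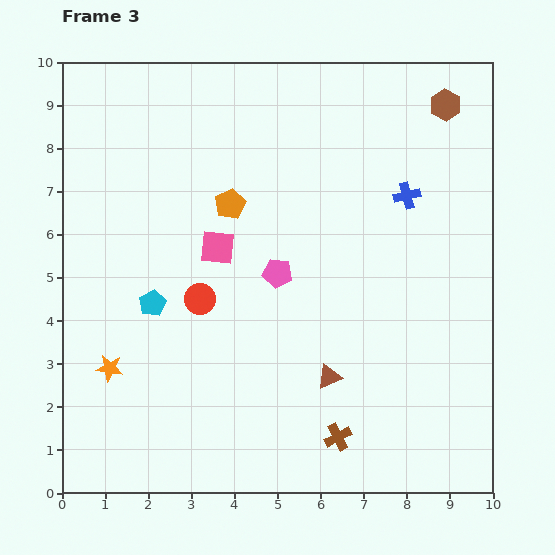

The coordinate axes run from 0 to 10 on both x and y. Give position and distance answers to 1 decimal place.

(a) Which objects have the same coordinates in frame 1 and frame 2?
the pink pentagon, the brown triangle, the brown hexagon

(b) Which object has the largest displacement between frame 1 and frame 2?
the pink square

(moved 3.8; next 3.0)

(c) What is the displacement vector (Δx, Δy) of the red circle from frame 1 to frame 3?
(-0.7, 2.1)

The red circle was at (3.9, 2.4) in frame 1 and (3.2, 4.5) in frame 3.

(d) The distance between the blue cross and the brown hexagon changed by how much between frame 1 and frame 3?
-1.6

Distance in frame 1: 3.9. Distance in frame 3: 2.3.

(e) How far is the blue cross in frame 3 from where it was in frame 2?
0.9

The blue cross moved from (8.1, 6.0) to (8.0, 6.9), a distance of √(0.1² + 0.9²) ≈ 0.9.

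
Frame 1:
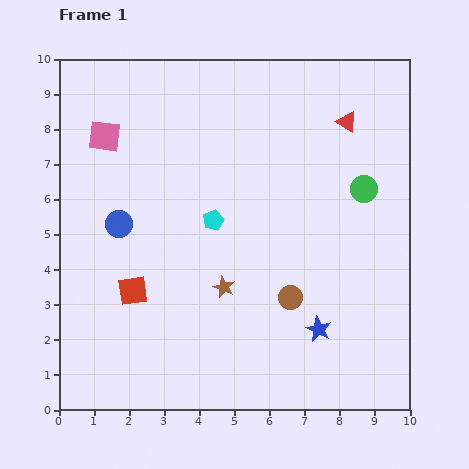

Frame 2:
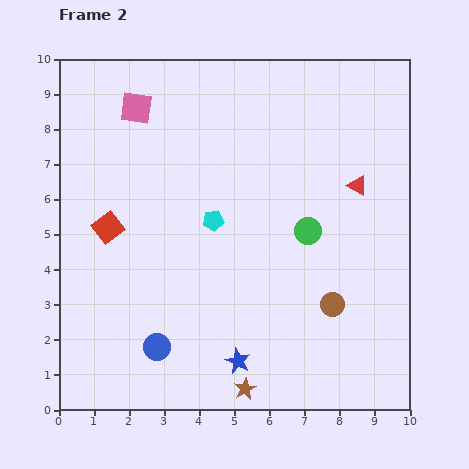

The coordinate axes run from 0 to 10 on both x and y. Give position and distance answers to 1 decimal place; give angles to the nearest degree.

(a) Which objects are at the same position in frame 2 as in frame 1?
the cyan pentagon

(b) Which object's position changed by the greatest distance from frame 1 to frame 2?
the blue circle

(moved 3.7; next 3.0)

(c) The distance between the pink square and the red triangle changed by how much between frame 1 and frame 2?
-0.2

Distance in frame 1: 6.9. Distance in frame 2: 6.7.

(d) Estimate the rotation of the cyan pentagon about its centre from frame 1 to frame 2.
17° clockwise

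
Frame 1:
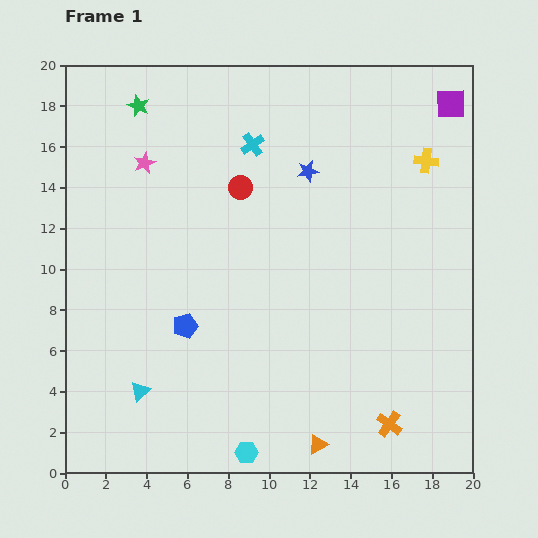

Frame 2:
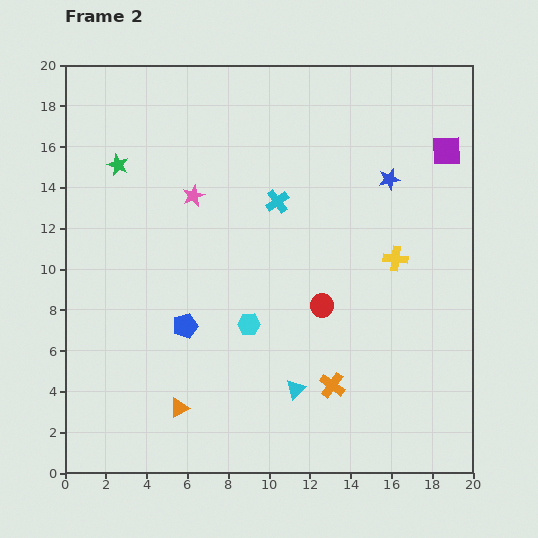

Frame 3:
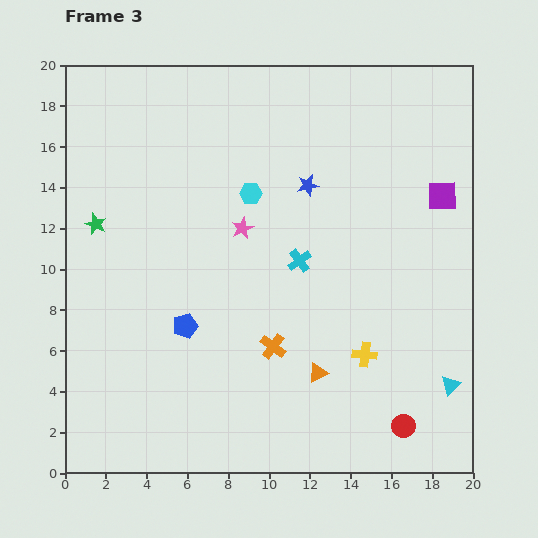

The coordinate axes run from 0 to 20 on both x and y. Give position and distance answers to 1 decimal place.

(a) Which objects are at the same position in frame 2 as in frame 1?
the blue pentagon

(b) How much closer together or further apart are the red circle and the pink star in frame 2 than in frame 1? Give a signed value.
+3.4

Distance in frame 1: 4.9. Distance in frame 2: 8.3.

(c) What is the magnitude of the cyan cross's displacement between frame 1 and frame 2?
3.0

The cyan cross moved from (9.2, 16.1) to (10.4, 13.3), a distance of √(1.2² + 2.8²) ≈ 3.0.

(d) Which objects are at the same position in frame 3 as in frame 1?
the blue pentagon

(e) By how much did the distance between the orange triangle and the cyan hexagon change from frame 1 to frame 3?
+5.9

Distance in frame 1: 3.5. Distance in frame 3: 9.4.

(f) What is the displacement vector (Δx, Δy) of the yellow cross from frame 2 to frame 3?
(-1.5, -4.7)

The yellow cross was at (16.2, 10.5) in frame 2 and (14.7, 5.8) in frame 3.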